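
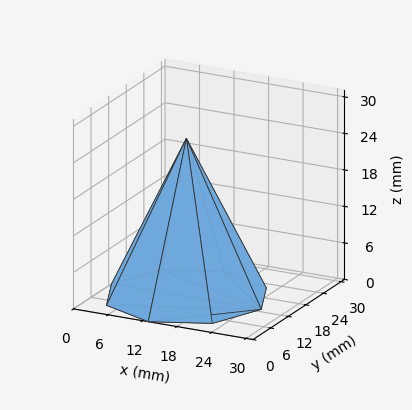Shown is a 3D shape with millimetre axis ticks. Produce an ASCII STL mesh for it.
Reading the render: the shape is a regular 8-sided pyramid, base circumscribed radius ≈ 13 mm, apex at z ≈ 26 mm (dimensions read to the nearest mm from the axis ticks). For the STL, each face is triangulated and given an outward normal.

solid part
  facet normal 0.0000 0.0000 -1.0000
    outer loop
      vertex 13.0 26.0 0.0
      vertex 22.2 22.2 0.0
      vertex 26.0 13.0 0.0
    endloop
  endfacet
  facet normal 0.0000 0.0000 -1.0000
    outer loop
      vertex 3.8 22.2 0.0
      vertex 13.0 26.0 0.0
      vertex 26.0 13.0 0.0
    endloop
  endfacet
  facet normal 0.0000 0.0000 -1.0000
    outer loop
      vertex 0.0 13.0 0.0
      vertex 3.8 22.2 0.0
      vertex 26.0 13.0 0.0
    endloop
  endfacet
  facet normal 0.0000 0.0000 -1.0000
    outer loop
      vertex 3.8 3.8 0.0
      vertex 0.0 13.0 0.0
      vertex 26.0 13.0 0.0
    endloop
  endfacet
  facet normal 0.0000 0.0000 -1.0000
    outer loop
      vertex 13.0 0.0 0.0
      vertex 3.8 3.8 0.0
      vertex 26.0 13.0 0.0
    endloop
  endfacet
  facet normal 0.0000 0.0000 -1.0000
    outer loop
      vertex 22.2 3.8 0.0
      vertex 13.0 0.0 0.0
      vertex 26.0 13.0 0.0
    endloop
  endfacet
  facet normal 0.8390 0.3465 0.4195
    outer loop
      vertex 26.0 13.0 0.0
      vertex 22.2 22.2 0.0
      vertex 13.0 13.0 26.0
    endloop
  endfacet
  facet normal 0.3465 0.8390 0.4195
    outer loop
      vertex 22.2 22.2 0.0
      vertex 13.0 26.0 0.0
      vertex 13.0 13.0 26.0
    endloop
  endfacet
  facet normal -0.3465 0.8390 0.4195
    outer loop
      vertex 13.0 26.0 0.0
      vertex 3.8 22.2 0.0
      vertex 13.0 13.0 26.0
    endloop
  endfacet
  facet normal -0.8390 0.3465 0.4195
    outer loop
      vertex 3.8 22.2 0.0
      vertex 0.0 13.0 0.0
      vertex 13.0 13.0 26.0
    endloop
  endfacet
  facet normal -0.8390 -0.3465 0.4195
    outer loop
      vertex 0.0 13.0 0.0
      vertex 3.8 3.8 0.0
      vertex 13.0 13.0 26.0
    endloop
  endfacet
  facet normal -0.3465 -0.8390 0.4195
    outer loop
      vertex 3.8 3.8 0.0
      vertex 13.0 0.0 0.0
      vertex 13.0 13.0 26.0
    endloop
  endfacet
  facet normal 0.3465 -0.8390 0.4195
    outer loop
      vertex 13.0 0.0 0.0
      vertex 22.2 3.8 0.0
      vertex 13.0 13.0 26.0
    endloop
  endfacet
  facet normal 0.8390 -0.3465 0.4195
    outer loop
      vertex 22.2 3.8 0.0
      vertex 26.0 13.0 0.0
      vertex 13.0 13.0 26.0
    endloop
  endfacet
endsolid part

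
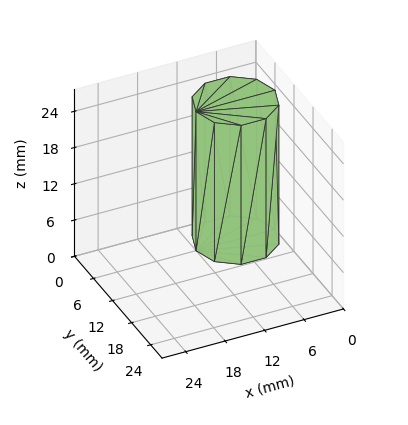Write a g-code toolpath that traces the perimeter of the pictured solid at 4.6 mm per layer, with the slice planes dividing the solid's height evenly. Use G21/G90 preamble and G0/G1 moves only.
Reading the render: the shape is a regular 10-sided prism (a cylinder approximated with 10 flat sides), circumscribed radius ≈ 6 mm, height ≈ 23 mm (dimensions read to the nearest mm from the axis ticks). For the g-code, the solid's height is divided into equal slices at the stated Δz and each level perimeter traced with G1 moves after a G0 lift.

; perimeter-only toolpath
G21 ; units = mm
G90 ; absolute positioning
G28 ; home
; layer 1
G0 Z4.6
G0 X12.0 Y6.0
G1 X10.9 Y9.5
G1 X7.9 Y11.7
G1 X4.1 Y11.7
G1 X1.1 Y9.5
G1 X0.0 Y6.0
G1 X1.1 Y2.5
G1 X4.1 Y0.3
G1 X7.9 Y0.3
G1 X10.9 Y2.5
G1 X12.0 Y6.0
; layer 2
G0 Z9.2
G0 X12.0 Y6.0
G1 X10.9 Y9.5
G1 X7.9 Y11.7
G1 X4.1 Y11.7
G1 X1.1 Y9.5
G1 X0.0 Y6.0
G1 X1.1 Y2.5
G1 X4.1 Y0.3
G1 X7.9 Y0.3
G1 X10.9 Y2.5
G1 X12.0 Y6.0
; layer 3
G0 Z13.8
G0 X12.0 Y6.0
G1 X10.9 Y9.5
G1 X7.9 Y11.7
G1 X4.1 Y11.7
G1 X1.1 Y9.5
G1 X0.0 Y6.0
G1 X1.1 Y2.5
G1 X4.1 Y0.3
G1 X7.9 Y0.3
G1 X10.9 Y2.5
G1 X12.0 Y6.0
; layer 4
G0 Z18.4
G0 X12.0 Y6.0
G1 X10.9 Y9.5
G1 X7.9 Y11.7
G1 X4.1 Y11.7
G1 X1.1 Y9.5
G1 X0.0 Y6.0
G1 X1.1 Y2.5
G1 X4.1 Y0.3
G1 X7.9 Y0.3
G1 X10.9 Y2.5
G1 X12.0 Y6.0
; layer 5
G0 Z23.0
G0 X12.0 Y6.0
G1 X10.9 Y9.5
G1 X7.9 Y11.7
G1 X4.1 Y11.7
G1 X1.1 Y9.5
G1 X0.0 Y6.0
G1 X1.1 Y2.5
G1 X4.1 Y0.3
G1 X7.9 Y0.3
G1 X10.9 Y2.5
G1 X12.0 Y6.0
M2 ; end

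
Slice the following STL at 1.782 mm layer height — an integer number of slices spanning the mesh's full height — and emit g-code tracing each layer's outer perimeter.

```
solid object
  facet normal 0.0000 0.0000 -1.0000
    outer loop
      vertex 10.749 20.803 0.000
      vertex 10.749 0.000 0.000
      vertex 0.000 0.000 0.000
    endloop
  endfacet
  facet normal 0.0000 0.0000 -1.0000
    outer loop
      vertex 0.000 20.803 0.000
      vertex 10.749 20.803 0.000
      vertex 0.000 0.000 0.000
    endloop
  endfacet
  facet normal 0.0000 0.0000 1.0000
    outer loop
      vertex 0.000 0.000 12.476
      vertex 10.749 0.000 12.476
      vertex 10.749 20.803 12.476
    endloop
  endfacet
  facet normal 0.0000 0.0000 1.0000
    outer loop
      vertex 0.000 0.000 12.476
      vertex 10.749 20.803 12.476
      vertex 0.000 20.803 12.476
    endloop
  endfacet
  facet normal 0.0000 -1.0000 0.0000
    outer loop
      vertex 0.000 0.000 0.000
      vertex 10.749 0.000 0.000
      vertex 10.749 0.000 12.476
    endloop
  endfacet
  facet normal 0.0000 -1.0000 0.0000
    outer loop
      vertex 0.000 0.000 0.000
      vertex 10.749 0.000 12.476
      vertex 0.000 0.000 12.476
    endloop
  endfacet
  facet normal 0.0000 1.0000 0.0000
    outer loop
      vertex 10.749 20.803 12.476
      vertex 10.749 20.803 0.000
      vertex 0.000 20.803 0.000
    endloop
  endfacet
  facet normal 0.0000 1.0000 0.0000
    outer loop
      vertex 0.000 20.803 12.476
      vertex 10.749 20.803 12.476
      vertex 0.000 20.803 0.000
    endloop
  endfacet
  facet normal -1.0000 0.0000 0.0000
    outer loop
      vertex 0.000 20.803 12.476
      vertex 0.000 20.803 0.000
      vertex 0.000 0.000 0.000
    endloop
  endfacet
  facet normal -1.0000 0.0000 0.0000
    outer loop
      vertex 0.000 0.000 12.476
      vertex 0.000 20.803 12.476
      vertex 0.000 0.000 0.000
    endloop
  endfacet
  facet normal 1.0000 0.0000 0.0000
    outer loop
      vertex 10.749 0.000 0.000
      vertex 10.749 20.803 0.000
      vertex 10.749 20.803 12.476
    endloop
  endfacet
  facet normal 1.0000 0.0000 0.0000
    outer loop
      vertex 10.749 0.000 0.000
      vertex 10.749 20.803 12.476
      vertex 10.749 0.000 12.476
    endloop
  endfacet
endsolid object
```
; perimeter-only toolpath
G21 ; units = mm
G90 ; absolute positioning
G28 ; home
; layer 1
G0 Z1.782
G0 X0.000 Y0.000
G1 X10.749 Y0.000
G1 X10.749 Y20.803
G1 X0.000 Y20.803
G1 X0.000 Y0.000
; layer 2
G0 Z3.565
G0 X0.000 Y0.000
G1 X10.749 Y0.000
G1 X10.749 Y20.803
G1 X0.000 Y20.803
G1 X0.000 Y0.000
; layer 3
G0 Z5.347
G0 X0.000 Y0.000
G1 X10.749 Y0.000
G1 X10.749 Y20.803
G1 X0.000 Y20.803
G1 X0.000 Y0.000
; layer 4
G0 Z7.129
G0 X0.000 Y0.000
G1 X10.749 Y0.000
G1 X10.749 Y20.803
G1 X0.000 Y20.803
G1 X0.000 Y0.000
; layer 5
G0 Z8.911
G0 X0.000 Y0.000
G1 X10.749 Y0.000
G1 X10.749 Y20.803
G1 X0.000 Y20.803
G1 X0.000 Y0.000
; layer 6
G0 Z10.694
G0 X0.000 Y0.000
G1 X10.749 Y0.000
G1 X10.749 Y20.803
G1 X0.000 Y20.803
G1 X0.000 Y0.000
; layer 7
G0 Z12.476
G0 X0.000 Y0.000
G1 X10.749 Y0.000
G1 X10.749 Y20.803
G1 X0.000 Y20.803
G1 X0.000 Y0.000
M2 ; end

The solid is a rectangular box, roughly 10.7 × 20.8 mm footprint and 12.5 mm tall. Slicing at Δz = 1.782 mm — 7 equal slices spanning the solid's height, so layer i sits at z = i·h/7 — gives 7 non-empty perimeters. Each is a 4-segment closed polygon; G0 lifts to the layer z and rapids to the start vertex, then G1 traces the edges.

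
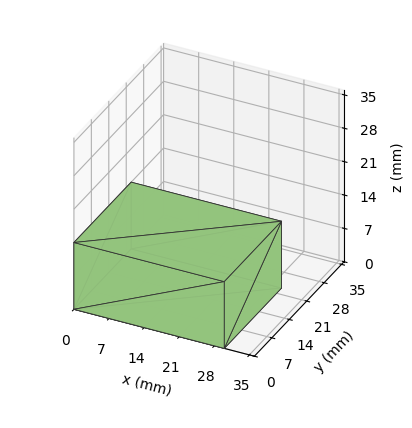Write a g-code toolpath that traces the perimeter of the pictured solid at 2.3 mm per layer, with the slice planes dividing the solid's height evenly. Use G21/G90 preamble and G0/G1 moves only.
Reading the render: the shape is a rectangular box, roughly 30 × 23 mm footprint and 14 mm tall (dimensions read to the nearest mm from the axis ticks). For the g-code, the solid's height is divided into equal slices at the stated Δz and each level perimeter traced with G1 moves after a G0 lift.

; perimeter-only toolpath
G21 ; units = mm
G90 ; absolute positioning
G28 ; home
; layer 1
G0 Z2.3
G0 X0.0 Y0.0
G1 X30.0 Y0.0
G1 X30.0 Y23.0
G1 X0.0 Y23.0
G1 X0.0 Y0.0
; layer 2
G0 Z4.7
G0 X0.0 Y0.0
G1 X30.0 Y0.0
G1 X30.0 Y23.0
G1 X0.0 Y23.0
G1 X0.0 Y0.0
; layer 3
G0 Z7.0
G0 X0.0 Y0.0
G1 X30.0 Y0.0
G1 X30.0 Y23.0
G1 X0.0 Y23.0
G1 X0.0 Y0.0
; layer 4
G0 Z9.3
G0 X0.0 Y0.0
G1 X30.0 Y0.0
G1 X30.0 Y23.0
G1 X0.0 Y23.0
G1 X0.0 Y0.0
; layer 5
G0 Z11.7
G0 X0.0 Y0.0
G1 X30.0 Y0.0
G1 X30.0 Y23.0
G1 X0.0 Y23.0
G1 X0.0 Y0.0
; layer 6
G0 Z14.0
G0 X0.0 Y0.0
G1 X30.0 Y0.0
G1 X30.0 Y23.0
G1 X0.0 Y23.0
G1 X0.0 Y0.0
M2 ; end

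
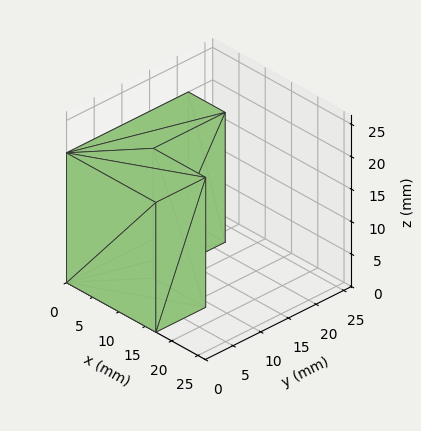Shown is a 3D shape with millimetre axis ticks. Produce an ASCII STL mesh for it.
Reading the render: the shape is an L-shaped prism: outer 17 × 22 mm, arm thicknesses ≈ 9 mm (horizontal) and 7 mm (vertical), extruded 20 mm in z (dimensions read to the nearest mm from the axis ticks). For the STL, each face is triangulated and given an outward normal.

solid part
  facet normal 0.0000 0.0000 -1.0000
    outer loop
      vertex 17.00 9.00 0.00
      vertex 17.00 0.00 0.00
      vertex 0.00 0.00 0.00
    endloop
  endfacet
  facet normal 0.0000 0.0000 -1.0000
    outer loop
      vertex 7.00 9.00 0.00
      vertex 17.00 9.00 0.00
      vertex 0.00 0.00 0.00
    endloop
  endfacet
  facet normal 0.0000 0.0000 -1.0000
    outer loop
      vertex 7.00 22.00 0.00
      vertex 7.00 9.00 0.00
      vertex 0.00 0.00 0.00
    endloop
  endfacet
  facet normal 0.0000 0.0000 -1.0000
    outer loop
      vertex 0.00 22.00 0.00
      vertex 7.00 22.00 0.00
      vertex 0.00 0.00 0.00
    endloop
  endfacet
  facet normal 0.0000 0.0000 1.0000
    outer loop
      vertex 0.00 0.00 20.00
      vertex 17.00 0.00 20.00
      vertex 17.00 9.00 20.00
    endloop
  endfacet
  facet normal 0.0000 0.0000 1.0000
    outer loop
      vertex 0.00 0.00 20.00
      vertex 17.00 9.00 20.00
      vertex 7.00 9.00 20.00
    endloop
  endfacet
  facet normal 0.0000 0.0000 1.0000
    outer loop
      vertex 0.00 0.00 20.00
      vertex 7.00 9.00 20.00
      vertex 7.00 22.00 20.00
    endloop
  endfacet
  facet normal 0.0000 0.0000 1.0000
    outer loop
      vertex 0.00 0.00 20.00
      vertex 7.00 22.00 20.00
      vertex 0.00 22.00 20.00
    endloop
  endfacet
  facet normal 0.0000 -1.0000 0.0000
    outer loop
      vertex 0.00 0.00 0.00
      vertex 17.00 0.00 0.00
      vertex 17.00 0.00 20.00
    endloop
  endfacet
  facet normal 0.0000 -1.0000 0.0000
    outer loop
      vertex 0.00 0.00 0.00
      vertex 17.00 0.00 20.00
      vertex 0.00 0.00 20.00
    endloop
  endfacet
  facet normal 1.0000 0.0000 0.0000
    outer loop
      vertex 17.00 0.00 0.00
      vertex 17.00 9.00 0.00
      vertex 17.00 9.00 20.00
    endloop
  endfacet
  facet normal 1.0000 0.0000 0.0000
    outer loop
      vertex 17.00 0.00 0.00
      vertex 17.00 9.00 20.00
      vertex 17.00 0.00 20.00
    endloop
  endfacet
  facet normal 0.0000 1.0000 0.0000
    outer loop
      vertex 17.00 9.00 0.00
      vertex 7.00 9.00 0.00
      vertex 7.00 9.00 20.00
    endloop
  endfacet
  facet normal 0.0000 1.0000 0.0000
    outer loop
      vertex 17.00 9.00 0.00
      vertex 7.00 9.00 20.00
      vertex 17.00 9.00 20.00
    endloop
  endfacet
  facet normal 1.0000 0.0000 0.0000
    outer loop
      vertex 7.00 9.00 0.00
      vertex 7.00 22.00 0.00
      vertex 7.00 22.00 20.00
    endloop
  endfacet
  facet normal 1.0000 0.0000 0.0000
    outer loop
      vertex 7.00 9.00 0.00
      vertex 7.00 22.00 20.00
      vertex 7.00 9.00 20.00
    endloop
  endfacet
  facet normal 0.0000 1.0000 0.0000
    outer loop
      vertex 7.00 22.00 0.00
      vertex 0.00 22.00 0.00
      vertex 0.00 22.00 20.00
    endloop
  endfacet
  facet normal 0.0000 1.0000 0.0000
    outer loop
      vertex 7.00 22.00 0.00
      vertex 0.00 22.00 20.00
      vertex 7.00 22.00 20.00
    endloop
  endfacet
  facet normal -1.0000 0.0000 0.0000
    outer loop
      vertex 0.00 22.00 0.00
      vertex 0.00 0.00 0.00
      vertex 0.00 0.00 20.00
    endloop
  endfacet
  facet normal -1.0000 0.0000 0.0000
    outer loop
      vertex 0.00 22.00 0.00
      vertex 0.00 0.00 20.00
      vertex 0.00 22.00 20.00
    endloop
  endfacet
endsolid part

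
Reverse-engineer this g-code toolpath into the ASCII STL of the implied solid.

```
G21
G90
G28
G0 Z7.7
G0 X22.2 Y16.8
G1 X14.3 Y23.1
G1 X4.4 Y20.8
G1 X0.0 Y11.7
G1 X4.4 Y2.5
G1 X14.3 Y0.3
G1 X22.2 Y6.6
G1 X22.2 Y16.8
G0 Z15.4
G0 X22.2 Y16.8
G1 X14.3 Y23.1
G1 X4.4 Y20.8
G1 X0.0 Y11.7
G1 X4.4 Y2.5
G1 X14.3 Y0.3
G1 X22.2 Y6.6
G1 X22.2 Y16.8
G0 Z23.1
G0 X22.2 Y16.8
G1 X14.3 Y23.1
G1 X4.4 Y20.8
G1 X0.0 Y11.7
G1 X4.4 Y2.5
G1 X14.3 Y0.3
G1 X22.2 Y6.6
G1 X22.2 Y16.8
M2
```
solid part
  facet normal 0.0000 0.0000 -1.0000
    outer loop
      vertex 4.4 20.8 0.0
      vertex 14.3 23.1 0.0
      vertex 22.2 16.8 0.0
    endloop
  endfacet
  facet normal 0.0000 0.0000 -1.0000
    outer loop
      vertex 0.0 11.7 0.0
      vertex 4.4 20.8 0.0
      vertex 22.2 16.8 0.0
    endloop
  endfacet
  facet normal 0.0000 0.0000 -1.0000
    outer loop
      vertex 4.4 2.5 0.0
      vertex 0.0 11.7 0.0
      vertex 22.2 16.8 0.0
    endloop
  endfacet
  facet normal 0.0000 0.0000 -1.0000
    outer loop
      vertex 14.3 0.3 0.0
      vertex 4.4 2.5 0.0
      vertex 22.2 16.8 0.0
    endloop
  endfacet
  facet normal 0.0000 0.0000 -1.0000
    outer loop
      vertex 22.2 6.6 0.0
      vertex 14.3 0.3 0.0
      vertex 22.2 16.8 0.0
    endloop
  endfacet
  facet normal 0.0000 0.0000 1.0000
    outer loop
      vertex 22.2 16.8 23.1
      vertex 14.3 23.1 23.1
      vertex 4.4 20.8 23.1
    endloop
  endfacet
  facet normal 0.0000 0.0000 1.0000
    outer loop
      vertex 22.2 16.8 23.1
      vertex 4.4 20.8 23.1
      vertex 0.0 11.7 23.1
    endloop
  endfacet
  facet normal 0.0000 0.0000 1.0000
    outer loop
      vertex 22.2 16.8 23.1
      vertex 0.0 11.7 23.1
      vertex 4.4 2.5 23.1
    endloop
  endfacet
  facet normal 0.0000 0.0000 1.0000
    outer loop
      vertex 22.2 16.8 23.1
      vertex 4.4 2.5 23.1
      vertex 14.3 0.3 23.1
    endloop
  endfacet
  facet normal 0.0000 0.0000 1.0000
    outer loop
      vertex 22.2 16.8 23.1
      vertex 14.3 0.3 23.1
      vertex 22.2 6.6 23.1
    endloop
  endfacet
  facet normal 0.6235 0.7818 0.0000
    outer loop
      vertex 22.2 16.8 0.0
      vertex 14.3 23.1 0.0
      vertex 14.3 23.1 23.1
    endloop
  endfacet
  facet normal 0.6235 0.7818 0.0000
    outer loop
      vertex 22.2 16.8 0.0
      vertex 14.3 23.1 23.1
      vertex 22.2 16.8 23.1
    endloop
  endfacet
  facet normal -0.2263 0.9741 0.0000
    outer loop
      vertex 14.3 23.1 0.0
      vertex 4.4 20.8 0.0
      vertex 4.4 20.8 23.1
    endloop
  endfacet
  facet normal -0.2263 0.9741 0.0000
    outer loop
      vertex 14.3 23.1 0.0
      vertex 4.4 20.8 23.1
      vertex 14.3 23.1 23.1
    endloop
  endfacet
  facet normal -0.9003 0.4353 0.0000
    outer loop
      vertex 4.4 20.8 0.0
      vertex 0.0 11.7 0.0
      vertex 0.0 11.7 23.1
    endloop
  endfacet
  facet normal -0.9003 0.4353 0.0000
    outer loop
      vertex 4.4 20.8 0.0
      vertex 0.0 11.7 23.1
      vertex 4.4 20.8 23.1
    endloop
  endfacet
  facet normal -0.9021 -0.4315 0.0000
    outer loop
      vertex 0.0 11.7 0.0
      vertex 4.4 2.5 0.0
      vertex 4.4 2.5 23.1
    endloop
  endfacet
  facet normal -0.9021 -0.4315 0.0000
    outer loop
      vertex 0.0 11.7 0.0
      vertex 4.4 2.5 23.1
      vertex 0.0 11.7 23.1
    endloop
  endfacet
  facet normal -0.2169 -0.9762 0.0000
    outer loop
      vertex 4.4 2.5 0.0
      vertex 14.3 0.3 0.0
      vertex 14.3 0.3 23.1
    endloop
  endfacet
  facet normal -0.2169 -0.9762 0.0000
    outer loop
      vertex 4.4 2.5 0.0
      vertex 14.3 0.3 23.1
      vertex 4.4 2.5 23.1
    endloop
  endfacet
  facet normal 0.6235 -0.7818 0.0000
    outer loop
      vertex 14.3 0.3 0.0
      vertex 22.2 6.6 0.0
      vertex 22.2 6.6 23.1
    endloop
  endfacet
  facet normal 0.6235 -0.7818 0.0000
    outer loop
      vertex 14.3 0.3 0.0
      vertex 22.2 6.6 23.1
      vertex 14.3 0.3 23.1
    endloop
  endfacet
  facet normal 1.0000 0.0000 0.0000
    outer loop
      vertex 22.2 6.6 0.0
      vertex 22.2 16.8 0.0
      vertex 22.2 16.8 23.1
    endloop
  endfacet
  facet normal 1.0000 0.0000 0.0000
    outer loop
      vertex 22.2 6.6 0.0
      vertex 22.2 16.8 23.1
      vertex 22.2 6.6 23.1
    endloop
  endfacet
endsolid part

The G0 Z moves step by Δz≈7.7 mm. Every layer's G1 loop is the same polygon, so the solid is a straight extrusion of it from z=0 to z≈23.1. Closing with flat bottom and top caps and triangulating gives 24 facets — a regular 7-sided prism (a cylinder approximated with 7 flat sides), circumscribed radius ≈ 11.7 mm, height ≈ 23.1 mm.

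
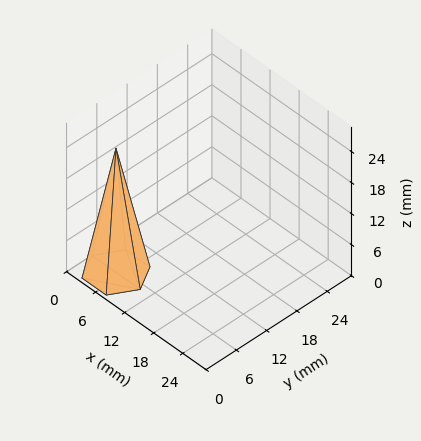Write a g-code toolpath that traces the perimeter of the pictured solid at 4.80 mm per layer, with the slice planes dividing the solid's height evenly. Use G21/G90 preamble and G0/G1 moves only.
Reading the render: the shape is a regular 6-sided pyramid, base circumscribed radius ≈ 5 mm, apex at z ≈ 24 mm (dimensions read to the nearest mm from the axis ticks). For the g-code, the solid's height is divided into equal slices at the stated Δz and each level perimeter traced with G1 moves after a G0 lift.

; perimeter-only toolpath
G21 ; units = mm
G90 ; absolute positioning
G28 ; home
; layer 1
G0 Z4.80
G0 X9.00 Y5.00
G1 X7.00 Y8.46
G1 X3.00 Y8.46
G1 X1.00 Y5.00
G1 X3.00 Y1.54
G1 X7.00 Y1.54
G1 X9.00 Y5.00
; layer 2
G0 Z9.60
G0 X8.00 Y5.00
G1 X6.50 Y7.60
G1 X3.50 Y7.60
G1 X2.00 Y5.00
G1 X3.50 Y2.40
G1 X6.50 Y2.40
G1 X8.00 Y5.00
; layer 3
G0 Z14.40
G0 X7.00 Y5.00
G1 X6.00 Y6.73
G1 X4.00 Y6.73
G1 X3.00 Y5.00
G1 X4.00 Y3.27
G1 X6.00 Y3.27
G1 X7.00 Y5.00
; layer 4
G0 Z19.20
G0 X6.00 Y5.00
G1 X5.50 Y5.87
G1 X4.50 Y5.87
G1 X4.00 Y5.00
G1 X4.50 Y4.13
G1 X5.50 Y4.13
G1 X6.00 Y5.00
M2 ; end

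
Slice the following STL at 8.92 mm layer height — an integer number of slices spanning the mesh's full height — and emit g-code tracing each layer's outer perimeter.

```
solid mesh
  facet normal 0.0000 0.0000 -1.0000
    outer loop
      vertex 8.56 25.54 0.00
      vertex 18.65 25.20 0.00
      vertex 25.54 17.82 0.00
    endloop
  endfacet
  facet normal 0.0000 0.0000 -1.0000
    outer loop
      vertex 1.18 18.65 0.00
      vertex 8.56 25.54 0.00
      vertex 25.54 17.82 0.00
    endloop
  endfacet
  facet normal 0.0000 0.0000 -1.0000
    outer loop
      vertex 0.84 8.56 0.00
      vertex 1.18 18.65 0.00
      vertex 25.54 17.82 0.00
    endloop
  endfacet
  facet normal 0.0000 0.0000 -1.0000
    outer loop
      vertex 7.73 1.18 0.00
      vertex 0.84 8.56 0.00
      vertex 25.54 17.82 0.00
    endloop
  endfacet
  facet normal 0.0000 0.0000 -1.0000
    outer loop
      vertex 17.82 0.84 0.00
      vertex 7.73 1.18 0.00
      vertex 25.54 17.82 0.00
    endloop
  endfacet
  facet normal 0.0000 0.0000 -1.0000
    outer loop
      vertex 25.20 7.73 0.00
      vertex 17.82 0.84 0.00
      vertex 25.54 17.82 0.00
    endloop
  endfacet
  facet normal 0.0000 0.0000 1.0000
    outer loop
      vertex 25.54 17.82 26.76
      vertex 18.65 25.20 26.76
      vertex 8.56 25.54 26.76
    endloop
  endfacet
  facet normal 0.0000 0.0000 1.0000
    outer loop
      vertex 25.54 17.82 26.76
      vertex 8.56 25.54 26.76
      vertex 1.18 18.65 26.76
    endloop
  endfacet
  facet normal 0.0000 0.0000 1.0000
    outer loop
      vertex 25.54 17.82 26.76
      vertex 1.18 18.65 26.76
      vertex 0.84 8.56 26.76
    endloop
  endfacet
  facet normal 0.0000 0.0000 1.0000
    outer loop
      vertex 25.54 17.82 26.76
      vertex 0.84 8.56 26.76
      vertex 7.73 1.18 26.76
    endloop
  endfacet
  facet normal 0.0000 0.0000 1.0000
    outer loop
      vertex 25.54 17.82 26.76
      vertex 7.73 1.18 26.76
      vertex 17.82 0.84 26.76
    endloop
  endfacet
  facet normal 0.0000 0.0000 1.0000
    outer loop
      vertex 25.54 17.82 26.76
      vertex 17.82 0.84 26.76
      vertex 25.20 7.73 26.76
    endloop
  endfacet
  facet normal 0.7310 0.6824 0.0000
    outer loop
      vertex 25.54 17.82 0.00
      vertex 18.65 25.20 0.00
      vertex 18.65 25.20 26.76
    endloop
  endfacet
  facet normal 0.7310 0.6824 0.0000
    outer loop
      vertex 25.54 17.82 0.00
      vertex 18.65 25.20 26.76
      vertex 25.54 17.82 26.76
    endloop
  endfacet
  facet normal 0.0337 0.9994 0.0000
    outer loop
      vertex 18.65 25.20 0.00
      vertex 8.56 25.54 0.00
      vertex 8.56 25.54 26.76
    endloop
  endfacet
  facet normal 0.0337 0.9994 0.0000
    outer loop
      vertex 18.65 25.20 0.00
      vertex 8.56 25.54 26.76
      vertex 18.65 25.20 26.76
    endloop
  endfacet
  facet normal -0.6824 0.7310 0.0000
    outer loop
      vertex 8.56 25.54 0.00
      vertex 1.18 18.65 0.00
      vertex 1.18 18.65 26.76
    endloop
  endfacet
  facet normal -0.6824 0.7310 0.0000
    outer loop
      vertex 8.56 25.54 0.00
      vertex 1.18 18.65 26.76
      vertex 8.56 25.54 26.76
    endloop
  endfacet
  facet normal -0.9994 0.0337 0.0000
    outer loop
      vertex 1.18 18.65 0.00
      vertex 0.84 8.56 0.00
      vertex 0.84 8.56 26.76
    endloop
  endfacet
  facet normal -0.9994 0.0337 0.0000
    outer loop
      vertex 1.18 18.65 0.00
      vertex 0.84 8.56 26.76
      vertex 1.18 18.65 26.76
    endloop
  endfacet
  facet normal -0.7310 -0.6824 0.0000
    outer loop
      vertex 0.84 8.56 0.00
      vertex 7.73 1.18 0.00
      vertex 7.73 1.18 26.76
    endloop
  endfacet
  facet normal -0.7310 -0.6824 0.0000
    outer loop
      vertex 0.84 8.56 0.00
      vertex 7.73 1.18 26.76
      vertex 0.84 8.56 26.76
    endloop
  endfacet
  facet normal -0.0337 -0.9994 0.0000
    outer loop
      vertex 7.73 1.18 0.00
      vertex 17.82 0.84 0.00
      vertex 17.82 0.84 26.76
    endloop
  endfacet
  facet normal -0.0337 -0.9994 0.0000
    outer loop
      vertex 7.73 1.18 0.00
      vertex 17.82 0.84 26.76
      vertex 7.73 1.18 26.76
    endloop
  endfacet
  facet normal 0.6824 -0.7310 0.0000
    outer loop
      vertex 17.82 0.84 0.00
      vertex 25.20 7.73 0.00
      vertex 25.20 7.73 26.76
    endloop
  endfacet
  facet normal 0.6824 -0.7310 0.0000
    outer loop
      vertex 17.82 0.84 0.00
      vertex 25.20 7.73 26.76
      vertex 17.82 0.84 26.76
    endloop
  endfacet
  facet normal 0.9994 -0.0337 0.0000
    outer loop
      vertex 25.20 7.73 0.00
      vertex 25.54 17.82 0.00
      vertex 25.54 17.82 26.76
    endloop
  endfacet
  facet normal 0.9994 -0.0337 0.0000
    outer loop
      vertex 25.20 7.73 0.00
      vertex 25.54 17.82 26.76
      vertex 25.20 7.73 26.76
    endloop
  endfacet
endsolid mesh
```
; perimeter-only toolpath
G21 ; units = mm
G90 ; absolute positioning
G28 ; home
; layer 1
G0 Z8.92
G0 X25.54 Y17.82
G1 X18.65 Y25.20
G1 X8.56 Y25.54
G1 X1.18 Y18.65
G1 X0.84 Y8.56
G1 X7.73 Y1.18
G1 X17.82 Y0.84
G1 X25.20 Y7.73
G1 X25.54 Y17.82
; layer 2
G0 Z17.84
G0 X25.54 Y17.82
G1 X18.65 Y25.20
G1 X8.56 Y25.54
G1 X1.18 Y18.65
G1 X0.84 Y8.56
G1 X7.73 Y1.18
G1 X17.82 Y0.84
G1 X25.20 Y7.73
G1 X25.54 Y17.82
; layer 3
G0 Z26.76
G0 X25.54 Y17.82
G1 X18.65 Y25.20
G1 X8.56 Y25.54
G1 X1.18 Y18.65
G1 X0.84 Y8.56
G1 X7.73 Y1.18
G1 X17.82 Y0.84
G1 X25.20 Y7.73
G1 X25.54 Y17.82
M2 ; end

The solid is a regular 8-sided prism (a cylinder approximated with 8 flat sides), circumscribed radius ≈ 13.2 mm, height ≈ 26.8 mm. Slicing at Δz = 8.92 mm — 3 equal slices spanning the solid's height, so layer i sits at z = i·h/3 — gives 3 non-empty perimeters. Each is a 8-segment closed polygon; G0 lifts to the layer z and rapids to the start vertex, then G1 traces the edges.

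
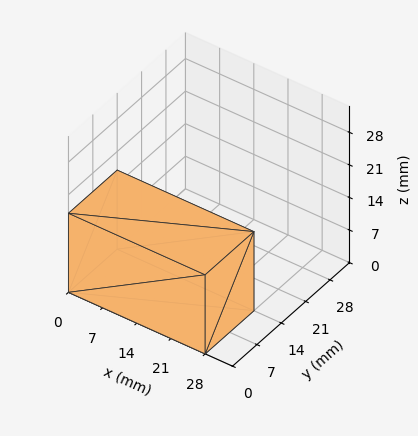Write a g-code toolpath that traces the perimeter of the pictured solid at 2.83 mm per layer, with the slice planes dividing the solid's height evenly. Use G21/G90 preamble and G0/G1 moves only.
Reading the render: the shape is a rectangular box, roughly 28 × 14 mm footprint and 17 mm tall (dimensions read to the nearest mm from the axis ticks). For the g-code, the solid's height is divided into equal slices at the stated Δz and each level perimeter traced with G1 moves after a G0 lift.

; perimeter-only toolpath
G21 ; units = mm
G90 ; absolute positioning
G28 ; home
; layer 1
G0 Z2.83
G0 X0.00 Y0.00
G1 X28.00 Y0.00
G1 X28.00 Y14.00
G1 X0.00 Y14.00
G1 X0.00 Y0.00
; layer 2
G0 Z5.67
G0 X0.00 Y0.00
G1 X28.00 Y0.00
G1 X28.00 Y14.00
G1 X0.00 Y14.00
G1 X0.00 Y0.00
; layer 3
G0 Z8.50
G0 X0.00 Y0.00
G1 X28.00 Y0.00
G1 X28.00 Y14.00
G1 X0.00 Y14.00
G1 X0.00 Y0.00
; layer 4
G0 Z11.33
G0 X0.00 Y0.00
G1 X28.00 Y0.00
G1 X28.00 Y14.00
G1 X0.00 Y14.00
G1 X0.00 Y0.00
; layer 5
G0 Z14.17
G0 X0.00 Y0.00
G1 X28.00 Y0.00
G1 X28.00 Y14.00
G1 X0.00 Y14.00
G1 X0.00 Y0.00
; layer 6
G0 Z17.00
G0 X0.00 Y0.00
G1 X28.00 Y0.00
G1 X28.00 Y14.00
G1 X0.00 Y14.00
G1 X0.00 Y0.00
M2 ; end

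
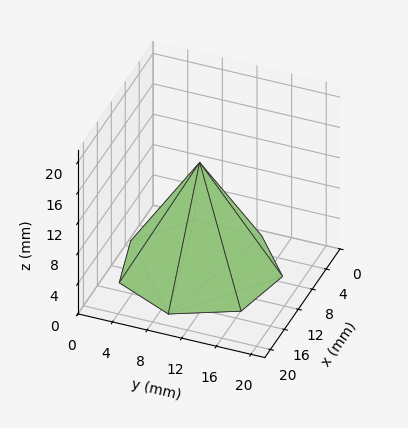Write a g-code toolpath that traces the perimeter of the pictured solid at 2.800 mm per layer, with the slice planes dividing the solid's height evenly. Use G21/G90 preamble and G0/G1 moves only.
Reading the render: the shape is a regular 7-sided pyramid, base circumscribed radius ≈ 9 mm, apex at z ≈ 14 mm (dimensions read to the nearest mm from the axis ticks). For the g-code, the solid's height is divided into equal slices at the stated Δz and each level perimeter traced with G1 moves after a G0 lift.

; perimeter-only toolpath
G21 ; units = mm
G90 ; absolute positioning
G28 ; home
; layer 1
G0 Z2.800
G0 X16.200 Y9.000
G1 X13.489 Y14.629
G1 X7.398 Y16.019
G1 X2.513 Y12.124
G1 X2.513 Y5.876
G1 X7.398 Y1.981
G1 X13.489 Y3.371
G1 X16.200 Y9.000
; layer 2
G0 Z5.600
G0 X14.400 Y9.000
G1 X12.367 Y13.222
G1 X7.798 Y14.264
G1 X4.135 Y11.343
G1 X4.135 Y6.657
G1 X7.798 Y3.736
G1 X12.367 Y4.778
G1 X14.400 Y9.000
; layer 3
G0 Z8.400
G0 X12.600 Y9.000
G1 X11.244 Y11.814
G1 X8.199 Y12.510
G1 X5.756 Y10.562
G1 X5.756 Y7.438
G1 X8.199 Y5.490
G1 X11.244 Y6.186
G1 X12.600 Y9.000
; layer 4
G0 Z11.200
G0 X10.800 Y9.000
G1 X10.122 Y10.407
G1 X8.599 Y10.755
G1 X7.378 Y9.781
G1 X7.378 Y8.219
G1 X8.599 Y7.245
G1 X10.122 Y7.593
G1 X10.800 Y9.000
M2 ; end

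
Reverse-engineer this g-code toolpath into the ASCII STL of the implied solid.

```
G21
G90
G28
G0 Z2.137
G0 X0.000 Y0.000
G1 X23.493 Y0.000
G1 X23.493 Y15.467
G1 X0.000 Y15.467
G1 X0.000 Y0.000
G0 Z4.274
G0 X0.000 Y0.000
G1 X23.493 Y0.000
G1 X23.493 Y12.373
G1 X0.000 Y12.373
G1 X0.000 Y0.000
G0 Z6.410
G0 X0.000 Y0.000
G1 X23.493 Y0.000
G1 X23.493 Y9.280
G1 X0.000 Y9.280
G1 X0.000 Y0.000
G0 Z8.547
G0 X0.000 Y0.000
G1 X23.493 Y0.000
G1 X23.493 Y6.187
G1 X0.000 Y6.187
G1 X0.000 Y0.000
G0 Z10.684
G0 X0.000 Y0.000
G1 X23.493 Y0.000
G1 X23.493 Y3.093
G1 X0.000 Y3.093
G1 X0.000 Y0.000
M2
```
solid part
  facet normal 0.0000 0.0000 -1.0000
    outer loop
      vertex 23.493 18.560 0.000
      vertex 23.493 0.000 0.000
      vertex 0.000 0.000 0.000
    endloop
  endfacet
  facet normal 0.0000 0.0000 -1.0000
    outer loop
      vertex 0.000 18.560 0.000
      vertex 23.493 18.560 0.000
      vertex 0.000 0.000 0.000
    endloop
  endfacet
  facet normal 0.0000 -1.0000 0.0000
    outer loop
      vertex 0.000 0.000 0.000
      vertex 23.493 0.000 0.000
      vertex 23.493 0.000 12.821
    endloop
  endfacet
  facet normal 0.0000 -1.0000 0.0000
    outer loop
      vertex 0.000 0.000 0.000
      vertex 23.493 0.000 12.821
      vertex 0.000 0.000 12.821
    endloop
  endfacet
  facet normal 0.0000 0.5684 0.8228
    outer loop
      vertex 0.000 0.000 12.821
      vertex 23.493 0.000 12.821
      vertex 23.493 18.560 0.000
    endloop
  endfacet
  facet normal 0.0000 0.5684 0.8228
    outer loop
      vertex 0.000 0.000 12.821
      vertex 23.493 18.560 0.000
      vertex 0.000 18.560 0.000
    endloop
  endfacet
  facet normal -1.0000 0.0000 0.0000
    outer loop
      vertex 0.000 0.000 12.821
      vertex 0.000 18.560 0.000
      vertex 0.000 0.000 0.000
    endloop
  endfacet
  facet normal 1.0000 0.0000 0.0000
    outer loop
      vertex 23.493 0.000 0.000
      vertex 23.493 18.560 0.000
      vertex 23.493 0.000 12.821
    endloop
  endfacet
endsolid part

The G0 Z moves step by Δz≈2.137 mm. The G1 loops shrink linearly with z, so the solid tapers from its base footprint up to z≈12.8. Closing with a flat bottom cap and the tapered top and triangulating gives 8 facets — a wedge (ramp): 23.5 × 18.6 mm base, rising to 12.8 mm along the y=0 edge and sloping linearly to z=0 at y=18.6.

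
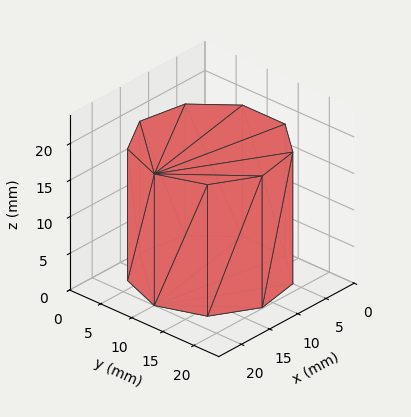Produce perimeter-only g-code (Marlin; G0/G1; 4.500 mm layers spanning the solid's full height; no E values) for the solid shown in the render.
Reading the render: the shape is a regular 9-sided prism (a cylinder approximated with 9 flat sides), circumscribed radius ≈ 10 mm, height ≈ 18 mm (dimensions read to the nearest mm from the axis ticks). For the g-code, the solid's height is divided into equal slices at the stated Δz and each level perimeter traced with G1 moves after a G0 lift.

; perimeter-only toolpath
G21 ; units = mm
G90 ; absolute positioning
G28 ; home
; layer 1
G0 Z4.500
G0 X20.000 Y10.000
G1 X17.660 Y16.428
G1 X11.736 Y19.848
G1 X5.000 Y18.660
G1 X0.603 Y13.420
G1 X0.603 Y6.580
G1 X5.000 Y1.340
G1 X11.736 Y0.152
G1 X17.660 Y3.572
G1 X20.000 Y10.000
; layer 2
G0 Z9.000
G0 X20.000 Y10.000
G1 X17.660 Y16.428
G1 X11.736 Y19.848
G1 X5.000 Y18.660
G1 X0.603 Y13.420
G1 X0.603 Y6.580
G1 X5.000 Y1.340
G1 X11.736 Y0.152
G1 X17.660 Y3.572
G1 X20.000 Y10.000
; layer 3
G0 Z13.500
G0 X20.000 Y10.000
G1 X17.660 Y16.428
G1 X11.736 Y19.848
G1 X5.000 Y18.660
G1 X0.603 Y13.420
G1 X0.603 Y6.580
G1 X5.000 Y1.340
G1 X11.736 Y0.152
G1 X17.660 Y3.572
G1 X20.000 Y10.000
; layer 4
G0 Z18.000
G0 X20.000 Y10.000
G1 X17.660 Y16.428
G1 X11.736 Y19.848
G1 X5.000 Y18.660
G1 X0.603 Y13.420
G1 X0.603 Y6.580
G1 X5.000 Y1.340
G1 X11.736 Y0.152
G1 X17.660 Y3.572
G1 X20.000 Y10.000
M2 ; end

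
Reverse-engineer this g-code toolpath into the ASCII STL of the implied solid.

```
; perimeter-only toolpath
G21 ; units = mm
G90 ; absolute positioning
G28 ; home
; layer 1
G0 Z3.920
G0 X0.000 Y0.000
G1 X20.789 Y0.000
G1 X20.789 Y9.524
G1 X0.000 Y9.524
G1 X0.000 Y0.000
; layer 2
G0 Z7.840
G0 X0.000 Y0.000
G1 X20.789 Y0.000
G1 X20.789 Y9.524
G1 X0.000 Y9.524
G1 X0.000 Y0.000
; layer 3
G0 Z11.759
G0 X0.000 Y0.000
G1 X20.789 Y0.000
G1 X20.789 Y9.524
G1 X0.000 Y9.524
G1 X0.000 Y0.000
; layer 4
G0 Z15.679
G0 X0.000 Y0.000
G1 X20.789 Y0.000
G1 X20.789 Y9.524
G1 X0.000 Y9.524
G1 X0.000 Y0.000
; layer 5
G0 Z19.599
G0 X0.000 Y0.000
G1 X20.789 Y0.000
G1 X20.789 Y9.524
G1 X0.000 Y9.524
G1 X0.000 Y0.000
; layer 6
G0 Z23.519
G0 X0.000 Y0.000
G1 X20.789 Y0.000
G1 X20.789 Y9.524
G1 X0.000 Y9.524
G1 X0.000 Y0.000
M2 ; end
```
solid part
  facet normal 0.0000 0.0000 -1.0000
    outer loop
      vertex 20.789 9.524 0.000
      vertex 20.789 0.000 0.000
      vertex 0.000 0.000 0.000
    endloop
  endfacet
  facet normal 0.0000 0.0000 -1.0000
    outer loop
      vertex 0.000 9.524 0.000
      vertex 20.789 9.524 0.000
      vertex 0.000 0.000 0.000
    endloop
  endfacet
  facet normal 0.0000 0.0000 1.0000
    outer loop
      vertex 0.000 0.000 23.519
      vertex 20.789 0.000 23.519
      vertex 20.789 9.524 23.519
    endloop
  endfacet
  facet normal 0.0000 0.0000 1.0000
    outer loop
      vertex 0.000 0.000 23.519
      vertex 20.789 9.524 23.519
      vertex 0.000 9.524 23.519
    endloop
  endfacet
  facet normal 0.0000 -1.0000 0.0000
    outer loop
      vertex 0.000 0.000 0.000
      vertex 20.789 0.000 0.000
      vertex 20.789 0.000 23.519
    endloop
  endfacet
  facet normal 0.0000 -1.0000 0.0000
    outer loop
      vertex 0.000 0.000 0.000
      vertex 20.789 0.000 23.519
      vertex 0.000 0.000 23.519
    endloop
  endfacet
  facet normal 0.0000 1.0000 0.0000
    outer loop
      vertex 20.789 9.524 23.519
      vertex 20.789 9.524 0.000
      vertex 0.000 9.524 0.000
    endloop
  endfacet
  facet normal 0.0000 1.0000 0.0000
    outer loop
      vertex 0.000 9.524 23.519
      vertex 20.789 9.524 23.519
      vertex 0.000 9.524 0.000
    endloop
  endfacet
  facet normal -1.0000 0.0000 0.0000
    outer loop
      vertex 0.000 9.524 23.519
      vertex 0.000 9.524 0.000
      vertex 0.000 0.000 0.000
    endloop
  endfacet
  facet normal -1.0000 0.0000 0.0000
    outer loop
      vertex 0.000 0.000 23.519
      vertex 0.000 9.524 23.519
      vertex 0.000 0.000 0.000
    endloop
  endfacet
  facet normal 1.0000 0.0000 0.0000
    outer loop
      vertex 20.789 0.000 0.000
      vertex 20.789 9.524 0.000
      vertex 20.789 9.524 23.519
    endloop
  endfacet
  facet normal 1.0000 0.0000 0.0000
    outer loop
      vertex 20.789 0.000 0.000
      vertex 20.789 9.524 23.519
      vertex 20.789 0.000 23.519
    endloop
  endfacet
endsolid part

The G0 Z moves step by Δz≈3.920 mm. Every layer's G1 loop is the same polygon, so the solid is a straight extrusion of it from z=0 to z≈23.5. Closing with flat bottom and top caps and triangulating gives 12 facets — a rectangular box, roughly 20.8 × 9.52 mm footprint and 23.5 mm tall.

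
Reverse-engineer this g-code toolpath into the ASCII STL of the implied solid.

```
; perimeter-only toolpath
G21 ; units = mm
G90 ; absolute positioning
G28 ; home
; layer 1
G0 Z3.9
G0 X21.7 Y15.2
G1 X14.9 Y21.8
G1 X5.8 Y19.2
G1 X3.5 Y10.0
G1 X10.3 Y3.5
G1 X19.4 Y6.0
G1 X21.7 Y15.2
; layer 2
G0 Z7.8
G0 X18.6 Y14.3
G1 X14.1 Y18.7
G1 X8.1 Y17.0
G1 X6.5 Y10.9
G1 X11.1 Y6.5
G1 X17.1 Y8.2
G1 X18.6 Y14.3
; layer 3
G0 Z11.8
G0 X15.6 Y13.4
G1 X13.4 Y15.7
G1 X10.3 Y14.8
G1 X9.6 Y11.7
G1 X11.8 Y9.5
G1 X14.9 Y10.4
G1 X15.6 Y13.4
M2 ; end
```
solid part
  facet normal 0.0000 0.0000 -1.0000
    outer loop
      vertex 3.6 21.4 0.0
      vertex 15.7 24.8 0.0
      vertex 24.7 16.0 0.0
    endloop
  endfacet
  facet normal 0.0000 0.0000 -1.0000
    outer loop
      vertex 0.5 9.2 0.0
      vertex 3.6 21.4 0.0
      vertex 24.7 16.0 0.0
    endloop
  endfacet
  facet normal 0.0000 0.0000 -1.0000
    outer loop
      vertex 9.5 0.4 0.0
      vertex 0.5 9.2 0.0
      vertex 24.7 16.0 0.0
    endloop
  endfacet
  facet normal 0.0000 0.0000 -1.0000
    outer loop
      vertex 21.6 3.8 0.0
      vertex 9.5 0.4 0.0
      vertex 24.7 16.0 0.0
    endloop
  endfacet
  facet normal 0.5744 0.5875 0.5700
    outer loop
      vertex 24.7 16.0 0.0
      vertex 15.7 24.8 0.0
      vertex 12.6 12.6 15.7
    endloop
  endfacet
  facet normal -0.2222 0.7907 0.5705
    outer loop
      vertex 15.7 24.8 0.0
      vertex 3.6 21.4 0.0
      vertex 12.6 12.6 15.7
    endloop
  endfacet
  facet normal -0.7964 0.2024 0.5699
    outer loop
      vertex 3.6 21.4 0.0
      vertex 0.5 9.2 0.0
      vertex 12.6 12.6 15.7
    endloop
  endfacet
  facet normal -0.5744 -0.5875 0.5700
    outer loop
      vertex 0.5 9.2 0.0
      vertex 9.5 0.4 0.0
      vertex 12.6 12.6 15.7
    endloop
  endfacet
  facet normal 0.2222 -0.7907 0.5705
    outer loop
      vertex 9.5 0.4 0.0
      vertex 21.6 3.8 0.0
      vertex 12.6 12.6 15.7
    endloop
  endfacet
  facet normal 0.7964 -0.2024 0.5699
    outer loop
      vertex 21.6 3.8 0.0
      vertex 24.7 16.0 0.0
      vertex 12.6 12.6 15.7
    endloop
  endfacet
endsolid part

The G0 Z moves step by Δz≈3.9 mm. The G1 loops shrink linearly with z, so the solid tapers from its base footprint up to z≈15.7. Closing with a flat bottom cap and the tapered top and triangulating gives 10 facets — a regular 6-sided pyramid, base circumscribed radius ≈ 12.6 mm, apex at z ≈ 15.7 mm.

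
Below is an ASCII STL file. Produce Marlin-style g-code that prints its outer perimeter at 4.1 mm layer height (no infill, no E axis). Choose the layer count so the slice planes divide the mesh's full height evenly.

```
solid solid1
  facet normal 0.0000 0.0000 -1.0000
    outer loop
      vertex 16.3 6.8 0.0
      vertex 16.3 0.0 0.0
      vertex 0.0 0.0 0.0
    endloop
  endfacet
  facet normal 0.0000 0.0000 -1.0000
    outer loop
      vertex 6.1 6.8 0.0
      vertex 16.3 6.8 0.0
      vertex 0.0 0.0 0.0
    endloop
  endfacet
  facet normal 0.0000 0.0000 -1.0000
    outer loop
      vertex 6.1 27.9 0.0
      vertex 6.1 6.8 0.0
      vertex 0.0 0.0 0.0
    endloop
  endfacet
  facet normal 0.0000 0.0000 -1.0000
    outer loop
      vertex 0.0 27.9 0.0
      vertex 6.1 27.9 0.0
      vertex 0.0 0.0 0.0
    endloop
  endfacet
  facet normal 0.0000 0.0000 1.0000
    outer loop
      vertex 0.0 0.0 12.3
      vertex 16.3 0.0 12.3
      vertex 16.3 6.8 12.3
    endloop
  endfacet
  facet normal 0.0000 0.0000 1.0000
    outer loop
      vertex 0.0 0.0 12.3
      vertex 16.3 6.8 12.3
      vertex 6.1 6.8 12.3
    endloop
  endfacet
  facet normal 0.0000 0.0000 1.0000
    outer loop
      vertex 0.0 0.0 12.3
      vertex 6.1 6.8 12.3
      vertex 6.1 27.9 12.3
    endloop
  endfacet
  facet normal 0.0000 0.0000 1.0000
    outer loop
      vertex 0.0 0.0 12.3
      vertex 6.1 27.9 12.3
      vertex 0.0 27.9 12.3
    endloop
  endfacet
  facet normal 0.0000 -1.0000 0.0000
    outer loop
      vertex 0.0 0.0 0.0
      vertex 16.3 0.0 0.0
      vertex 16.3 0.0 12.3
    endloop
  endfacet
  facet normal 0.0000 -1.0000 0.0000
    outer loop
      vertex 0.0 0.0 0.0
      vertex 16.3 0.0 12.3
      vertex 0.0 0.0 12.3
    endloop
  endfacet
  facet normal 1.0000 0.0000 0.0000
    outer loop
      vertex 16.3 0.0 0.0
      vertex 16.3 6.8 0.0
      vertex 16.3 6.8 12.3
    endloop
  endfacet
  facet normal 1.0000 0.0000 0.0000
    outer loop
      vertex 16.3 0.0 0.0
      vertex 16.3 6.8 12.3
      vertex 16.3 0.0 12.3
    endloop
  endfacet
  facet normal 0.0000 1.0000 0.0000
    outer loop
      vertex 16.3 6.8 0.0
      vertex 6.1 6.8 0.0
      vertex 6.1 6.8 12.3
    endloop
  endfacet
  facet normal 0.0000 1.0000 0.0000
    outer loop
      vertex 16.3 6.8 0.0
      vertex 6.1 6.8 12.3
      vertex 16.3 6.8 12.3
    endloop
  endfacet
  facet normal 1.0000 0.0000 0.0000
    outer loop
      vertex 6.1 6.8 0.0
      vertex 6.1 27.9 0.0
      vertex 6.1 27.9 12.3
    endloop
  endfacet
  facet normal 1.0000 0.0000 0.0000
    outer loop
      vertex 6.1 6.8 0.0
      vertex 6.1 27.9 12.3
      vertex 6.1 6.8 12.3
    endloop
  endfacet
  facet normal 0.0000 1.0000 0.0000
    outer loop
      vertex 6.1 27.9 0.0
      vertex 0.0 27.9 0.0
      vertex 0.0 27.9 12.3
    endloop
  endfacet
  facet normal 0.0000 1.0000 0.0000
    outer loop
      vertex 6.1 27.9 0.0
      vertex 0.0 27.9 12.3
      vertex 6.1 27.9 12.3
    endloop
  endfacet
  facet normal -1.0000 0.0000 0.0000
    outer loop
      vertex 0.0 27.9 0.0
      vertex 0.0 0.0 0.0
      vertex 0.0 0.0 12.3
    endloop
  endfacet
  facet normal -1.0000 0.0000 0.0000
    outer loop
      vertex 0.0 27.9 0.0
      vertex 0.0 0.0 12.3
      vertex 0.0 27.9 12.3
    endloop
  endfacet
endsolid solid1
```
; perimeter-only toolpath
G21 ; units = mm
G90 ; absolute positioning
G28 ; home
; layer 1
G0 Z4.1
G0 X0.0 Y0.0
G1 X16.3 Y0.0
G1 X16.3 Y6.8
G1 X6.1 Y6.8
G1 X6.1 Y27.9
G1 X0.0 Y27.9
G1 X0.0 Y0.0
; layer 2
G0 Z8.2
G0 X0.0 Y0.0
G1 X16.3 Y0.0
G1 X16.3 Y6.8
G1 X6.1 Y6.8
G1 X6.1 Y27.9
G1 X0.0 Y27.9
G1 X0.0 Y0.0
; layer 3
G0 Z12.3
G0 X0.0 Y0.0
G1 X16.3 Y0.0
G1 X16.3 Y6.8
G1 X6.1 Y6.8
G1 X6.1 Y27.9
G1 X0.0 Y27.9
G1 X0.0 Y0.0
M2 ; end

The solid is an L-shaped prism: outer 16.3 × 27.9 mm, arm thicknesses ≈ 6.8 mm (horizontal) and 6.1 mm (vertical), extruded 12.3 mm in z. Slicing at Δz = 4.1 mm — 3 equal slices spanning the solid's height, so layer i sits at z = i·h/3 — gives 3 non-empty perimeters. Each is a 6-segment closed polygon; G0 lifts to the layer z and rapids to the start vertex, then G1 traces the edges.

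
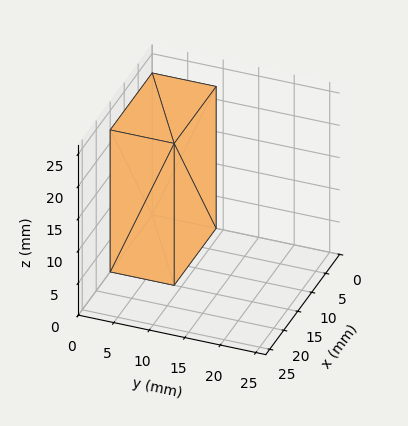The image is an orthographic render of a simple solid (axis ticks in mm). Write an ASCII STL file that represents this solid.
Reading the render: the shape is a rectangular box, roughly 15 × 9 mm footprint and 22 mm tall (dimensions read to the nearest mm from the axis ticks). For the STL, each face is triangulated and given an outward normal.

solid part
  facet normal 0.0000 0.0000 -1.0000
    outer loop
      vertex 15.000 9.000 0.000
      vertex 15.000 0.000 0.000
      vertex 0.000 0.000 0.000
    endloop
  endfacet
  facet normal 0.0000 0.0000 -1.0000
    outer loop
      vertex 0.000 9.000 0.000
      vertex 15.000 9.000 0.000
      vertex 0.000 0.000 0.000
    endloop
  endfacet
  facet normal 0.0000 0.0000 1.0000
    outer loop
      vertex 0.000 0.000 22.000
      vertex 15.000 0.000 22.000
      vertex 15.000 9.000 22.000
    endloop
  endfacet
  facet normal 0.0000 0.0000 1.0000
    outer loop
      vertex 0.000 0.000 22.000
      vertex 15.000 9.000 22.000
      vertex 0.000 9.000 22.000
    endloop
  endfacet
  facet normal 0.0000 -1.0000 0.0000
    outer loop
      vertex 0.000 0.000 0.000
      vertex 15.000 0.000 0.000
      vertex 15.000 0.000 22.000
    endloop
  endfacet
  facet normal 0.0000 -1.0000 0.0000
    outer loop
      vertex 0.000 0.000 0.000
      vertex 15.000 0.000 22.000
      vertex 0.000 0.000 22.000
    endloop
  endfacet
  facet normal 0.0000 1.0000 0.0000
    outer loop
      vertex 15.000 9.000 22.000
      vertex 15.000 9.000 0.000
      vertex 0.000 9.000 0.000
    endloop
  endfacet
  facet normal 0.0000 1.0000 0.0000
    outer loop
      vertex 0.000 9.000 22.000
      vertex 15.000 9.000 22.000
      vertex 0.000 9.000 0.000
    endloop
  endfacet
  facet normal -1.0000 0.0000 0.0000
    outer loop
      vertex 0.000 9.000 22.000
      vertex 0.000 9.000 0.000
      vertex 0.000 0.000 0.000
    endloop
  endfacet
  facet normal -1.0000 0.0000 0.0000
    outer loop
      vertex 0.000 0.000 22.000
      vertex 0.000 9.000 22.000
      vertex 0.000 0.000 0.000
    endloop
  endfacet
  facet normal 1.0000 0.0000 0.0000
    outer loop
      vertex 15.000 0.000 0.000
      vertex 15.000 9.000 0.000
      vertex 15.000 9.000 22.000
    endloop
  endfacet
  facet normal 1.0000 0.0000 0.0000
    outer loop
      vertex 15.000 0.000 0.000
      vertex 15.000 9.000 22.000
      vertex 15.000 0.000 22.000
    endloop
  endfacet
endsolid part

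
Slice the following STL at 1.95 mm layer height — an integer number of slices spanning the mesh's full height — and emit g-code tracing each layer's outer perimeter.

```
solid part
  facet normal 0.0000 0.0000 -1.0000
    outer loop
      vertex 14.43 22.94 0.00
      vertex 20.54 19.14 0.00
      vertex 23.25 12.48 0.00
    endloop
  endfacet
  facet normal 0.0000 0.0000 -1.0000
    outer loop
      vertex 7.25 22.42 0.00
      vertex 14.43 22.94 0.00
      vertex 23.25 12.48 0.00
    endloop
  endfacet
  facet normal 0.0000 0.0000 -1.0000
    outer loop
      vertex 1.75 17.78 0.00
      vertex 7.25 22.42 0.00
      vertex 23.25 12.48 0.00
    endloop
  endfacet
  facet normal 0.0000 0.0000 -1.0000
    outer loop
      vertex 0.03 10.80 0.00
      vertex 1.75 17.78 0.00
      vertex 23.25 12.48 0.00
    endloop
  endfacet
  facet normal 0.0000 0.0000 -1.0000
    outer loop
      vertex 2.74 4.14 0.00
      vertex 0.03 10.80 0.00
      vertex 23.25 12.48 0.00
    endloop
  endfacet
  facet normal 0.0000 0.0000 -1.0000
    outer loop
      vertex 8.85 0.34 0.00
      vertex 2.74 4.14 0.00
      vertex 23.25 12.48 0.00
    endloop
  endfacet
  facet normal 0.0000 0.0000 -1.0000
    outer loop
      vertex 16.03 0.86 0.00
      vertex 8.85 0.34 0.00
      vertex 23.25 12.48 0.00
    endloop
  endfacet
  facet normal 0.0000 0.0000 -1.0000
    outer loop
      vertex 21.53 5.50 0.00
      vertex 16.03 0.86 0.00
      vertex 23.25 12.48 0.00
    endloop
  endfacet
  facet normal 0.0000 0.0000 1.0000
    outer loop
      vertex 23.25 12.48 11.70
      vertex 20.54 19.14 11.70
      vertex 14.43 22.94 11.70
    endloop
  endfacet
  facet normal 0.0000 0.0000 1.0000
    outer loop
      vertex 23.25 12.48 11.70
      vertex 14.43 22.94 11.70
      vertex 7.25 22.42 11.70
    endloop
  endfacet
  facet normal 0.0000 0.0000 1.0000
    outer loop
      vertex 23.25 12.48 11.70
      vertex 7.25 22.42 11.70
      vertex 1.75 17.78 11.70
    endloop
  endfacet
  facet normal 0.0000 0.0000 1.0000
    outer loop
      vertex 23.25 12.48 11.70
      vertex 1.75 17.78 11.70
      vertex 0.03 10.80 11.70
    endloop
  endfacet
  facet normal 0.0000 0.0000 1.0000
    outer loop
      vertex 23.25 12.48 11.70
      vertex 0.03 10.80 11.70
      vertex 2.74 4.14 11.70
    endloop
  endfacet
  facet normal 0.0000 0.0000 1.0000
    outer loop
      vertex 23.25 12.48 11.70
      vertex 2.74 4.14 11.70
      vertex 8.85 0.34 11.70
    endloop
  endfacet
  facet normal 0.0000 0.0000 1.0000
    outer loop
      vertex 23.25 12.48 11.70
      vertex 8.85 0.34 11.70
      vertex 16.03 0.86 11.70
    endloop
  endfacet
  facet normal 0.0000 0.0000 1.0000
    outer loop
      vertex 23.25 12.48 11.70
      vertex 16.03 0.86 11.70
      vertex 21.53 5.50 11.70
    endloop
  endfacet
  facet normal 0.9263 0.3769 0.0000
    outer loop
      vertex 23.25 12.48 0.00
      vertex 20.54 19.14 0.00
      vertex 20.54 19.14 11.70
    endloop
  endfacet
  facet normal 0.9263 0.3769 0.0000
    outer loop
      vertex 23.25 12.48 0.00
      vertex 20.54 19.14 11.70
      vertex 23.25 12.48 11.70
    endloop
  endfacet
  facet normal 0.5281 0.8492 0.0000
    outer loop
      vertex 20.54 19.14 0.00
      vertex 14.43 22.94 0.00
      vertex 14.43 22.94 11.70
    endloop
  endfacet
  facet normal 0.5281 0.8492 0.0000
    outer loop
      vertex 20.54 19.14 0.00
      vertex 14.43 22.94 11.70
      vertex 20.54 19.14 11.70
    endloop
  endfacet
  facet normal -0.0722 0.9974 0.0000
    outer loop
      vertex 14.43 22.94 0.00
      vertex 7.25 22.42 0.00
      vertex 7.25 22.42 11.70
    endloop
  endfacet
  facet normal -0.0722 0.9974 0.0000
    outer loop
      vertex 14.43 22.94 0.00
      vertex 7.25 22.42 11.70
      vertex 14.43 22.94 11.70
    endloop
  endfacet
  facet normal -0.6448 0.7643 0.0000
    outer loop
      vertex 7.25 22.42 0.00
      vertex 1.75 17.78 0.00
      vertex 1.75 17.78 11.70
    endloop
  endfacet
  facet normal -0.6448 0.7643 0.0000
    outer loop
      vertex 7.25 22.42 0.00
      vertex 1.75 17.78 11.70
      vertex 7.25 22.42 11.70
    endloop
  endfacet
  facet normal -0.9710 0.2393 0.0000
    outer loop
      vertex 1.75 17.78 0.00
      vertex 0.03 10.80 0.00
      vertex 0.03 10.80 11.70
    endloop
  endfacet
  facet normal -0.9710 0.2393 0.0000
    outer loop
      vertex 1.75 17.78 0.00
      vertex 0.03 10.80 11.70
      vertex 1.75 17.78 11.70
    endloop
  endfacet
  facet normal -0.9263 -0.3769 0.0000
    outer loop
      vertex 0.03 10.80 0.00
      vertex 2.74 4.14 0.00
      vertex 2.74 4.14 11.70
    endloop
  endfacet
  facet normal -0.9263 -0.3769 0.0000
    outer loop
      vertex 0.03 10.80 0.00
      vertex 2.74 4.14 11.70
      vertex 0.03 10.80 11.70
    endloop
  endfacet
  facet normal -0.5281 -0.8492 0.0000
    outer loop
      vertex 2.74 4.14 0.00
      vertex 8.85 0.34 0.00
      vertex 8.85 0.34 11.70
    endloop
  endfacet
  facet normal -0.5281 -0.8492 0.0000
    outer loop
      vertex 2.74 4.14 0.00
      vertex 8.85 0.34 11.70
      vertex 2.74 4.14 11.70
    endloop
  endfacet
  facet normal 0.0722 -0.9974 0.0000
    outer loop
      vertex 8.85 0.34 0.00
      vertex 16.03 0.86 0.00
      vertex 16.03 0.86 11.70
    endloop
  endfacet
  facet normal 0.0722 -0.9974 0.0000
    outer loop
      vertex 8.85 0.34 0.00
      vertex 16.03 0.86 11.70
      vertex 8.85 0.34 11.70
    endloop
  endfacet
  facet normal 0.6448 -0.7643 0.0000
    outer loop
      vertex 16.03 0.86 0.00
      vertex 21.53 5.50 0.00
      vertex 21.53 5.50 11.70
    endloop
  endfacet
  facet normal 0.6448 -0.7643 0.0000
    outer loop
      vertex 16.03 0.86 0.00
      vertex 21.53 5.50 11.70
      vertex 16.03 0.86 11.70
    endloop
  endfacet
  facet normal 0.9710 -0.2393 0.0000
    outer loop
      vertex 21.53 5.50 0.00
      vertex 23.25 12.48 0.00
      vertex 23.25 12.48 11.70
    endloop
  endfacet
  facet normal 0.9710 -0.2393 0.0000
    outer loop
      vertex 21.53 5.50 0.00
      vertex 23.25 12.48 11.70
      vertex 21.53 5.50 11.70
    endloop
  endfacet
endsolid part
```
; perimeter-only toolpath
G21 ; units = mm
G90 ; absolute positioning
G28 ; home
; layer 1
G0 Z1.95
G0 X23.25 Y12.48
G1 X20.54 Y19.14
G1 X14.43 Y22.94
G1 X7.25 Y22.42
G1 X1.75 Y17.78
G1 X0.03 Y10.80
G1 X2.74 Y4.14
G1 X8.85 Y0.34
G1 X16.03 Y0.86
G1 X21.53 Y5.50
G1 X23.25 Y12.48
; layer 2
G0 Z3.90
G0 X23.25 Y12.48
G1 X20.54 Y19.14
G1 X14.43 Y22.94
G1 X7.25 Y22.42
G1 X1.75 Y17.78
G1 X0.03 Y10.80
G1 X2.74 Y4.14
G1 X8.85 Y0.34
G1 X16.03 Y0.86
G1 X21.53 Y5.50
G1 X23.25 Y12.48
; layer 3
G0 Z5.85
G0 X23.25 Y12.48
G1 X20.54 Y19.14
G1 X14.43 Y22.94
G1 X7.25 Y22.42
G1 X1.75 Y17.78
G1 X0.03 Y10.80
G1 X2.74 Y4.14
G1 X8.85 Y0.34
G1 X16.03 Y0.86
G1 X21.53 Y5.50
G1 X23.25 Y12.48
; layer 4
G0 Z7.80
G0 X23.25 Y12.48
G1 X20.54 Y19.14
G1 X14.43 Y22.94
G1 X7.25 Y22.42
G1 X1.75 Y17.78
G1 X0.03 Y10.80
G1 X2.74 Y4.14
G1 X8.85 Y0.34
G1 X16.03 Y0.86
G1 X21.53 Y5.50
G1 X23.25 Y12.48
; layer 5
G0 Z9.75
G0 X23.25 Y12.48
G1 X20.54 Y19.14
G1 X14.43 Y22.94
G1 X7.25 Y22.42
G1 X1.75 Y17.78
G1 X0.03 Y10.80
G1 X2.74 Y4.14
G1 X8.85 Y0.34
G1 X16.03 Y0.86
G1 X21.53 Y5.50
G1 X23.25 Y12.48
; layer 6
G0 Z11.70
G0 X23.25 Y12.48
G1 X20.54 Y19.14
G1 X14.43 Y22.94
G1 X7.25 Y22.42
G1 X1.75 Y17.78
G1 X0.03 Y10.80
G1 X2.74 Y4.14
G1 X8.85 Y0.34
G1 X16.03 Y0.86
G1 X21.53 Y5.50
G1 X23.25 Y12.48
M2 ; end

The solid is a regular 10-sided prism (a cylinder approximated with 10 flat sides), circumscribed radius ≈ 11.6 mm, height ≈ 11.7 mm. Slicing at Δz = 1.95 mm — 6 equal slices spanning the solid's height, so layer i sits at z = i·h/6 — gives 6 non-empty perimeters. Each is a 10-segment closed polygon; G0 lifts to the layer z and rapids to the start vertex, then G1 traces the edges.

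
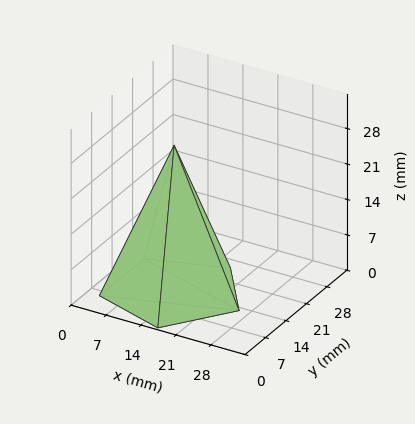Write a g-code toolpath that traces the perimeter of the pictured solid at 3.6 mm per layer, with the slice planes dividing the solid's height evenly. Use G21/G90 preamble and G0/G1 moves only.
Reading the render: the shape is a regular 5-sided pyramid, base circumscribed radius ≈ 13 mm, apex at z ≈ 29 mm (dimensions read to the nearest mm from the axis ticks). For the g-code, the solid's height is divided into equal slices at the stated Δz and each level perimeter traced with G1 moves after a G0 lift.

; perimeter-only toolpath
G21 ; units = mm
G90 ; absolute positioning
G28 ; home
; layer 1
G0 Z3.6
G0 X24.4 Y13.0
G1 X16.5 Y23.8
G1 X3.8 Y19.7
G1 X3.8 Y6.4
G1 X16.5 Y2.1
G1 X24.4 Y13.0
; layer 2
G0 Z7.2
G0 X22.8 Y13.0
G1 X16.0 Y22.3
G1 X5.1 Y18.7
G1 X5.1 Y7.3
G1 X16.0 Y3.7
G1 X22.8 Y13.0
; layer 3
G0 Z10.9
G0 X21.1 Y13.0
G1 X15.5 Y20.8
G1 X6.4 Y17.8
G1 X6.4 Y8.2
G1 X15.5 Y5.2
G1 X21.1 Y13.0
; layer 4
G0 Z14.5
G0 X19.5 Y13.0
G1 X15.0 Y19.2
G1 X7.8 Y16.8
G1 X7.8 Y9.2
G1 X15.0 Y6.8
G1 X19.5 Y13.0
; layer 5
G0 Z18.1
G0 X17.9 Y13.0
G1 X14.5 Y17.6
G1 X9.1 Y15.9
G1 X9.1 Y10.2
G1 X14.5 Y8.3
G1 X17.9 Y13.0
; layer 6
G0 Z21.8
G0 X16.2 Y13.0
G1 X14.0 Y16.1
G1 X10.4 Y14.9
G1 X10.4 Y11.1
G1 X14.0 Y9.9
G1 X16.2 Y13.0
; layer 7
G0 Z25.4
G0 X14.6 Y13.0
G1 X13.5 Y14.6
G1 X11.7 Y13.9
G1 X11.7 Y12.1
G1 X13.5 Y11.4
G1 X14.6 Y13.0
M2 ; end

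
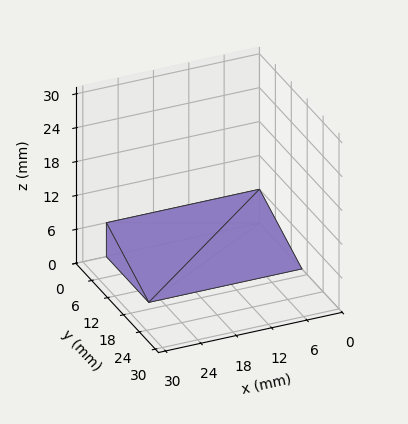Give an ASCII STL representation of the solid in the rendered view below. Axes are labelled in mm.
Reading the render: the shape is a wedge (ramp): 26 × 16 mm base, rising to 6 mm along the y=0 edge and sloping linearly to z=0 at y=16 (dimensions read to the nearest mm from the axis ticks). For the STL, each face is triangulated and given an outward normal.

solid part
  facet normal 0.0000 0.0000 -1.0000
    outer loop
      vertex 26.000 16.000 0.000
      vertex 26.000 0.000 0.000
      vertex 0.000 0.000 0.000
    endloop
  endfacet
  facet normal 0.0000 0.0000 -1.0000
    outer loop
      vertex 0.000 16.000 0.000
      vertex 26.000 16.000 0.000
      vertex 0.000 0.000 0.000
    endloop
  endfacet
  facet normal 0.0000 -1.0000 0.0000
    outer loop
      vertex 0.000 0.000 0.000
      vertex 26.000 0.000 0.000
      vertex 26.000 0.000 6.000
    endloop
  endfacet
  facet normal 0.0000 -1.0000 0.0000
    outer loop
      vertex 0.000 0.000 0.000
      vertex 26.000 0.000 6.000
      vertex 0.000 0.000 6.000
    endloop
  endfacet
  facet normal 0.0000 0.3511 0.9363
    outer loop
      vertex 0.000 0.000 6.000
      vertex 26.000 0.000 6.000
      vertex 26.000 16.000 0.000
    endloop
  endfacet
  facet normal 0.0000 0.3511 0.9363
    outer loop
      vertex 0.000 0.000 6.000
      vertex 26.000 16.000 0.000
      vertex 0.000 16.000 0.000
    endloop
  endfacet
  facet normal -1.0000 0.0000 0.0000
    outer loop
      vertex 0.000 0.000 6.000
      vertex 0.000 16.000 0.000
      vertex 0.000 0.000 0.000
    endloop
  endfacet
  facet normal 1.0000 0.0000 0.0000
    outer loop
      vertex 26.000 0.000 0.000
      vertex 26.000 16.000 0.000
      vertex 26.000 0.000 6.000
    endloop
  endfacet
endsolid part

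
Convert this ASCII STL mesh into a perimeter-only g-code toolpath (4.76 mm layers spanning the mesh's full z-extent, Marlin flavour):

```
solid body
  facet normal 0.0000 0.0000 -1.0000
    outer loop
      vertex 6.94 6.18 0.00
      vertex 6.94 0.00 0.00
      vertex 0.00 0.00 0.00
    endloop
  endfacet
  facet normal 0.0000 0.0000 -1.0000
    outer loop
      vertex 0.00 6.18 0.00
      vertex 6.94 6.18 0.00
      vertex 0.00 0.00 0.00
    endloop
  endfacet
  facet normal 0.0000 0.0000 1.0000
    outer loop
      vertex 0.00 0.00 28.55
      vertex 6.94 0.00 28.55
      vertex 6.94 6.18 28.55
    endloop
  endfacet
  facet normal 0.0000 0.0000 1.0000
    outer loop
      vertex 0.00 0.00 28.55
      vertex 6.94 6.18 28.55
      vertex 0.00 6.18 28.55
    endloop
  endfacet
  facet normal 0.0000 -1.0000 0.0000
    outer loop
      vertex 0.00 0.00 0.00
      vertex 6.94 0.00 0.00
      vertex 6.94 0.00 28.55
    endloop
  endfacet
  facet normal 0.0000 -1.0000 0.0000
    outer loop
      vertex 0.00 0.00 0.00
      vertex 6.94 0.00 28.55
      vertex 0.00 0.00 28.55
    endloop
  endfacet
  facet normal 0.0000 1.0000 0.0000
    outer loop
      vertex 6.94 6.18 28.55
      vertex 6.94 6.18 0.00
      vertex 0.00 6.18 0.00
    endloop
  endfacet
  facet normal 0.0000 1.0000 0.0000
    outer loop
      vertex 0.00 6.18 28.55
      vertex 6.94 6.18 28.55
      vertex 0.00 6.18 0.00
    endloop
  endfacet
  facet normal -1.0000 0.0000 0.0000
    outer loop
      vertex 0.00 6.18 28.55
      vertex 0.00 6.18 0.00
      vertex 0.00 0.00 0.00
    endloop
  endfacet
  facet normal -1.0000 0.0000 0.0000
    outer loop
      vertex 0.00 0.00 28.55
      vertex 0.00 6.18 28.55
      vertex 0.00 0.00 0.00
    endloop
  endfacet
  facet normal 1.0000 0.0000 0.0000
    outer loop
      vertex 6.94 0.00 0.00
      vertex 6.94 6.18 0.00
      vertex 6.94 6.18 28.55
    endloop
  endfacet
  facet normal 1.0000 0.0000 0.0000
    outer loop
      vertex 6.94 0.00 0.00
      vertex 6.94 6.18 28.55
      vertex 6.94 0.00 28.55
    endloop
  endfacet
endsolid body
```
; perimeter-only toolpath
G21 ; units = mm
G90 ; absolute positioning
G28 ; home
; layer 1
G0 Z4.76
G0 X0.00 Y0.00
G1 X6.94 Y0.00
G1 X6.94 Y6.18
G1 X0.00 Y6.18
G1 X0.00 Y0.00
; layer 2
G0 Z9.52
G0 X0.00 Y0.00
G1 X6.94 Y0.00
G1 X6.94 Y6.18
G1 X0.00 Y6.18
G1 X0.00 Y0.00
; layer 3
G0 Z14.28
G0 X0.00 Y0.00
G1 X6.94 Y0.00
G1 X6.94 Y6.18
G1 X0.00 Y6.18
G1 X0.00 Y0.00
; layer 4
G0 Z19.03
G0 X0.00 Y0.00
G1 X6.94 Y0.00
G1 X6.94 Y6.18
G1 X0.00 Y6.18
G1 X0.00 Y0.00
; layer 5
G0 Z23.79
G0 X0.00 Y0.00
G1 X6.94 Y0.00
G1 X6.94 Y6.18
G1 X0.00 Y6.18
G1 X0.00 Y0.00
; layer 6
G0 Z28.55
G0 X0.00 Y0.00
G1 X6.94 Y0.00
G1 X6.94 Y6.18
G1 X0.00 Y6.18
G1 X0.00 Y0.00
M2 ; end

The solid is a rectangular box, roughly 6.94 × 6.18 mm footprint and 28.6 mm tall. Slicing at Δz = 4.76 mm — 6 equal slices spanning the solid's height, so layer i sits at z = i·h/6 — gives 6 non-empty perimeters. Each is a 4-segment closed polygon; G0 lifts to the layer z and rapids to the start vertex, then G1 traces the edges.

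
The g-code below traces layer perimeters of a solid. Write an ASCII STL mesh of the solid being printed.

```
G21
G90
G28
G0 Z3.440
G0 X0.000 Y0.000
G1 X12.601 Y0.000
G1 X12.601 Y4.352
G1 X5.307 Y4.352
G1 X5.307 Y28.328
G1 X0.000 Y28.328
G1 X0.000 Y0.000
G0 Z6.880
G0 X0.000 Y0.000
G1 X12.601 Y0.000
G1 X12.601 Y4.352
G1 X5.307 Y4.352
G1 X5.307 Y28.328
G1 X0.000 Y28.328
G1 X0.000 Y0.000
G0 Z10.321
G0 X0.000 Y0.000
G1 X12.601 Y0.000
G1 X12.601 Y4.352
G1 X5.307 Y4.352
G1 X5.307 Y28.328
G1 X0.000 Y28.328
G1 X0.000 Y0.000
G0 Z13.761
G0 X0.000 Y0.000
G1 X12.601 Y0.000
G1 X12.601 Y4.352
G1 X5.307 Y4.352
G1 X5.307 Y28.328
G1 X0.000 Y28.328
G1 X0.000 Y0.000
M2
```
solid part
  facet normal 0.0000 0.0000 -1.0000
    outer loop
      vertex 12.601 4.352 0.000
      vertex 12.601 0.000 0.000
      vertex 0.000 0.000 0.000
    endloop
  endfacet
  facet normal 0.0000 0.0000 -1.0000
    outer loop
      vertex 5.307 4.352 0.000
      vertex 12.601 4.352 0.000
      vertex 0.000 0.000 0.000
    endloop
  endfacet
  facet normal 0.0000 0.0000 -1.0000
    outer loop
      vertex 5.307 28.328 0.000
      vertex 5.307 4.352 0.000
      vertex 0.000 0.000 0.000
    endloop
  endfacet
  facet normal 0.0000 0.0000 -1.0000
    outer loop
      vertex 0.000 28.328 0.000
      vertex 5.307 28.328 0.000
      vertex 0.000 0.000 0.000
    endloop
  endfacet
  facet normal 0.0000 0.0000 1.0000
    outer loop
      vertex 0.000 0.000 13.761
      vertex 12.601 0.000 13.761
      vertex 12.601 4.352 13.761
    endloop
  endfacet
  facet normal 0.0000 0.0000 1.0000
    outer loop
      vertex 0.000 0.000 13.761
      vertex 12.601 4.352 13.761
      vertex 5.307 4.352 13.761
    endloop
  endfacet
  facet normal 0.0000 0.0000 1.0000
    outer loop
      vertex 0.000 0.000 13.761
      vertex 5.307 4.352 13.761
      vertex 5.307 28.328 13.761
    endloop
  endfacet
  facet normal 0.0000 0.0000 1.0000
    outer loop
      vertex 0.000 0.000 13.761
      vertex 5.307 28.328 13.761
      vertex 0.000 28.328 13.761
    endloop
  endfacet
  facet normal 0.0000 -1.0000 0.0000
    outer loop
      vertex 0.000 0.000 0.000
      vertex 12.601 0.000 0.000
      vertex 12.601 0.000 13.761
    endloop
  endfacet
  facet normal 0.0000 -1.0000 0.0000
    outer loop
      vertex 0.000 0.000 0.000
      vertex 12.601 0.000 13.761
      vertex 0.000 0.000 13.761
    endloop
  endfacet
  facet normal 1.0000 0.0000 0.0000
    outer loop
      vertex 12.601 0.000 0.000
      vertex 12.601 4.352 0.000
      vertex 12.601 4.352 13.761
    endloop
  endfacet
  facet normal 1.0000 0.0000 0.0000
    outer loop
      vertex 12.601 0.000 0.000
      vertex 12.601 4.352 13.761
      vertex 12.601 0.000 13.761
    endloop
  endfacet
  facet normal 0.0000 1.0000 0.0000
    outer loop
      vertex 12.601 4.352 0.000
      vertex 5.307 4.352 0.000
      vertex 5.307 4.352 13.761
    endloop
  endfacet
  facet normal 0.0000 1.0000 0.0000
    outer loop
      vertex 12.601 4.352 0.000
      vertex 5.307 4.352 13.761
      vertex 12.601 4.352 13.761
    endloop
  endfacet
  facet normal 1.0000 0.0000 0.0000
    outer loop
      vertex 5.307 4.352 0.000
      vertex 5.307 28.328 0.000
      vertex 5.307 28.328 13.761
    endloop
  endfacet
  facet normal 1.0000 0.0000 0.0000
    outer loop
      vertex 5.307 4.352 0.000
      vertex 5.307 28.328 13.761
      vertex 5.307 4.352 13.761
    endloop
  endfacet
  facet normal 0.0000 1.0000 0.0000
    outer loop
      vertex 5.307 28.328 0.000
      vertex 0.000 28.328 0.000
      vertex 0.000 28.328 13.761
    endloop
  endfacet
  facet normal 0.0000 1.0000 0.0000
    outer loop
      vertex 5.307 28.328 0.000
      vertex 0.000 28.328 13.761
      vertex 5.307 28.328 13.761
    endloop
  endfacet
  facet normal -1.0000 0.0000 0.0000
    outer loop
      vertex 0.000 28.328 0.000
      vertex 0.000 0.000 0.000
      vertex 0.000 0.000 13.761
    endloop
  endfacet
  facet normal -1.0000 0.0000 0.0000
    outer loop
      vertex 0.000 28.328 0.000
      vertex 0.000 0.000 13.761
      vertex 0.000 28.328 13.761
    endloop
  endfacet
endsolid part

The G0 Z moves step by Δz≈3.440 mm. Every layer's G1 loop is the same polygon, so the solid is a straight extrusion of it from z=0 to z≈13.8. Closing with flat bottom and top caps and triangulating gives 20 facets — an L-shaped prism: outer 12.6 × 28.3 mm, arm thicknesses ≈ 4.35 mm (horizontal) and 5.31 mm (vertical), extruded 13.8 mm in z.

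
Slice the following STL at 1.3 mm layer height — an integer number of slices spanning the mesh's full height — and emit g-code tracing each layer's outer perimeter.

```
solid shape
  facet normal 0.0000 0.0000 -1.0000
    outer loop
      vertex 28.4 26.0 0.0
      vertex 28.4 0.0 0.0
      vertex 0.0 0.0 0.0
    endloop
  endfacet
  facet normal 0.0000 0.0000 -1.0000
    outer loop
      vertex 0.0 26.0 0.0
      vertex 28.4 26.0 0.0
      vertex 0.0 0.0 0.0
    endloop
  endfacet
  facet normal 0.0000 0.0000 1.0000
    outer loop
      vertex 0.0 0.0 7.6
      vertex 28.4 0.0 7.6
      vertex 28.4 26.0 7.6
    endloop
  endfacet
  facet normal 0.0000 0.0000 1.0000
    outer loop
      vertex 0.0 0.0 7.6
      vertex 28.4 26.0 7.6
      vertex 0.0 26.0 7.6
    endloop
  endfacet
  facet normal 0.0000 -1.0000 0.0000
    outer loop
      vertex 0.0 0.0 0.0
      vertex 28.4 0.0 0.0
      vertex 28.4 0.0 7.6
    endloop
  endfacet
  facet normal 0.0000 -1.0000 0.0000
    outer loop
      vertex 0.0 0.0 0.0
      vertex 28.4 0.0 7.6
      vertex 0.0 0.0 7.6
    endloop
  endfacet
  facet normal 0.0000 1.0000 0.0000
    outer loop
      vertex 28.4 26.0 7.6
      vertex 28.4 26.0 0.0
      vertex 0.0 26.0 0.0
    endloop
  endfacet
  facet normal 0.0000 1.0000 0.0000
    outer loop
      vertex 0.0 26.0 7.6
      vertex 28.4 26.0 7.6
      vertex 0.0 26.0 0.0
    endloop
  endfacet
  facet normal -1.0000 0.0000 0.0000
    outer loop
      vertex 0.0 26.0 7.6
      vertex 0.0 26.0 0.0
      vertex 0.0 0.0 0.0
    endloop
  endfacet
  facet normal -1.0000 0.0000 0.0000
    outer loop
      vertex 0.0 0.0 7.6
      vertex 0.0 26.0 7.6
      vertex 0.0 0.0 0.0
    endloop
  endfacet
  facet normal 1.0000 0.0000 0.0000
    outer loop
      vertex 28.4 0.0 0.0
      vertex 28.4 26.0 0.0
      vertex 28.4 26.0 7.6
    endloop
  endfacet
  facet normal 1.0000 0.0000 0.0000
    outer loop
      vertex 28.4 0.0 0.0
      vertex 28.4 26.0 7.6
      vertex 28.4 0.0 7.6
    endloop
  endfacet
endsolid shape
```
; perimeter-only toolpath
G21 ; units = mm
G90 ; absolute positioning
G28 ; home
; layer 1
G0 Z1.3
G0 X0.0 Y0.0
G1 X28.4 Y0.0
G1 X28.4 Y26.0
G1 X0.0 Y26.0
G1 X0.0 Y0.0
; layer 2
G0 Z2.5
G0 X0.0 Y0.0
G1 X28.4 Y0.0
G1 X28.4 Y26.0
G1 X0.0 Y26.0
G1 X0.0 Y0.0
; layer 3
G0 Z3.8
G0 X0.0 Y0.0
G1 X28.4 Y0.0
G1 X28.4 Y26.0
G1 X0.0 Y26.0
G1 X0.0 Y0.0
; layer 4
G0 Z5.1
G0 X0.0 Y0.0
G1 X28.4 Y0.0
G1 X28.4 Y26.0
G1 X0.0 Y26.0
G1 X0.0 Y0.0
; layer 5
G0 Z6.3
G0 X0.0 Y0.0
G1 X28.4 Y0.0
G1 X28.4 Y26.0
G1 X0.0 Y26.0
G1 X0.0 Y0.0
; layer 6
G0 Z7.6
G0 X0.0 Y0.0
G1 X28.4 Y0.0
G1 X28.4 Y26.0
G1 X0.0 Y26.0
G1 X0.0 Y0.0
M2 ; end

The solid is a rectangular box, roughly 28.4 × 26 mm footprint and 7.6 mm tall. Slicing at Δz = 1.3 mm — 6 equal slices spanning the solid's height, so layer i sits at z = i·h/6 — gives 6 non-empty perimeters. Each is a 4-segment closed polygon; G0 lifts to the layer z and rapids to the start vertex, then G1 traces the edges.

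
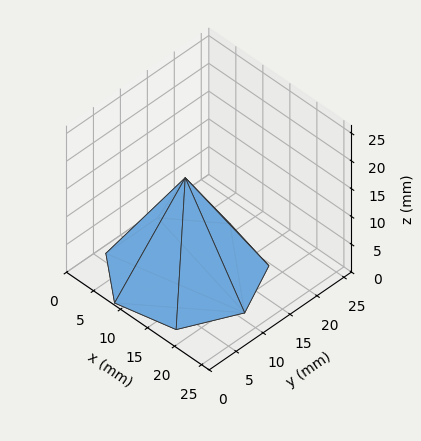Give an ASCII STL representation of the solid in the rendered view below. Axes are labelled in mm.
Reading the render: the shape is a regular 7-sided pyramid, base circumscribed radius ≈ 11 mm, apex at z ≈ 17 mm (dimensions read to the nearest mm from the axis ticks). For the STL, each face is triangulated and given an outward normal.

solid part
  facet normal 0.0000 0.0000 -1.0000
    outer loop
      vertex 8.6 21.7 0.0
      vertex 17.9 19.6 0.0
      vertex 22.0 11.0 0.0
    endloop
  endfacet
  facet normal 0.0000 0.0000 -1.0000
    outer loop
      vertex 1.1 15.8 0.0
      vertex 8.6 21.7 0.0
      vertex 22.0 11.0 0.0
    endloop
  endfacet
  facet normal 0.0000 0.0000 -1.0000
    outer loop
      vertex 1.1 6.2 0.0
      vertex 1.1 15.8 0.0
      vertex 22.0 11.0 0.0
    endloop
  endfacet
  facet normal 0.0000 0.0000 -1.0000
    outer loop
      vertex 8.6 0.3 0.0
      vertex 1.1 6.2 0.0
      vertex 22.0 11.0 0.0
    endloop
  endfacet
  facet normal 0.0000 0.0000 -1.0000
    outer loop
      vertex 17.9 2.4 0.0
      vertex 8.6 0.3 0.0
      vertex 22.0 11.0 0.0
    endloop
  endfacet
  facet normal 0.7795 0.3716 0.5044
    outer loop
      vertex 22.0 11.0 0.0
      vertex 17.9 19.6 0.0
      vertex 11.0 11.0 17.0
    endloop
  endfacet
  facet normal 0.1903 0.8427 0.5036
    outer loop
      vertex 17.9 19.6 0.0
      vertex 8.6 21.7 0.0
      vertex 11.0 11.0 17.0
    endloop
  endfacet
  facet normal -0.5344 0.6793 0.5030
    outer loop
      vertex 8.6 21.7 0.0
      vertex 1.1 15.8 0.0
      vertex 11.0 11.0 17.0
    endloop
  endfacet
  facet normal -0.8641 0.0000 0.5032
    outer loop
      vertex 1.1 15.8 0.0
      vertex 1.1 6.2 0.0
      vertex 11.0 11.0 17.0
    endloop
  endfacet
  facet normal -0.5344 -0.6793 0.5030
    outer loop
      vertex 1.1 6.2 0.0
      vertex 8.6 0.3 0.0
      vertex 11.0 11.0 17.0
    endloop
  endfacet
  facet normal 0.1903 -0.8427 0.5036
    outer loop
      vertex 8.6 0.3 0.0
      vertex 17.9 2.4 0.0
      vertex 11.0 11.0 17.0
    endloop
  endfacet
  facet normal 0.7795 -0.3716 0.5044
    outer loop
      vertex 17.9 2.4 0.0
      vertex 22.0 11.0 0.0
      vertex 11.0 11.0 17.0
    endloop
  endfacet
endsolid part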